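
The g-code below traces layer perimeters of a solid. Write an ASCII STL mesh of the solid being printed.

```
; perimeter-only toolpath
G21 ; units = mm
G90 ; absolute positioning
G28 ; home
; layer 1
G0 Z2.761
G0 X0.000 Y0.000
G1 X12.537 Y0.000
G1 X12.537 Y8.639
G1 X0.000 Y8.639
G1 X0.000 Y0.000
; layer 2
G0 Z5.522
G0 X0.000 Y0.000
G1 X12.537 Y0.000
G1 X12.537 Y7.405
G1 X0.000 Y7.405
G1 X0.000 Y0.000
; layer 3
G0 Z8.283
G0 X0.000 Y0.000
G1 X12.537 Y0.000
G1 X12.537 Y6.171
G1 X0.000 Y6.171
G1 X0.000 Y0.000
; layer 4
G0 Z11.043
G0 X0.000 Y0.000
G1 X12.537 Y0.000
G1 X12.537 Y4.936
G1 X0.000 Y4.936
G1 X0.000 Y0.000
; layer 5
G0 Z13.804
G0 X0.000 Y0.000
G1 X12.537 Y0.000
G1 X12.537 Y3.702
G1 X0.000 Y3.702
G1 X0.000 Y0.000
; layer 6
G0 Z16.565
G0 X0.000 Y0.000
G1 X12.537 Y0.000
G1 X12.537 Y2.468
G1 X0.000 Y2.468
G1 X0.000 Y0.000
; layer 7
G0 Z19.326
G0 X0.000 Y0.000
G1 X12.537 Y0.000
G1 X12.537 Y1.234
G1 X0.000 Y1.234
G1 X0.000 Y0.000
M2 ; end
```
solid part
  facet normal 0.0000 0.0000 -1.0000
    outer loop
      vertex 12.537 9.873 0.000
      vertex 12.537 0.000 0.000
      vertex 0.000 0.000 0.000
    endloop
  endfacet
  facet normal 0.0000 0.0000 -1.0000
    outer loop
      vertex 0.000 9.873 0.000
      vertex 12.537 9.873 0.000
      vertex 0.000 0.000 0.000
    endloop
  endfacet
  facet normal 0.0000 -1.0000 0.0000
    outer loop
      vertex 0.000 0.000 0.000
      vertex 12.537 0.000 0.000
      vertex 12.537 0.000 22.087
    endloop
  endfacet
  facet normal 0.0000 -1.0000 0.0000
    outer loop
      vertex 0.000 0.000 0.000
      vertex 12.537 0.000 22.087
      vertex 0.000 0.000 22.087
    endloop
  endfacet
  facet normal 0.0000 0.9129 0.4081
    outer loop
      vertex 0.000 0.000 22.087
      vertex 12.537 0.000 22.087
      vertex 12.537 9.873 0.000
    endloop
  endfacet
  facet normal 0.0000 0.9129 0.4081
    outer loop
      vertex 0.000 0.000 22.087
      vertex 12.537 9.873 0.000
      vertex 0.000 9.873 0.000
    endloop
  endfacet
  facet normal -1.0000 0.0000 0.0000
    outer loop
      vertex 0.000 0.000 22.087
      vertex 0.000 9.873 0.000
      vertex 0.000 0.000 0.000
    endloop
  endfacet
  facet normal 1.0000 0.0000 0.0000
    outer loop
      vertex 12.537 0.000 0.000
      vertex 12.537 9.873 0.000
      vertex 12.537 0.000 22.087
    endloop
  endfacet
endsolid part

The G0 Z moves step by Δz≈2.761 mm. The G1 loops shrink linearly with z, so the solid tapers from its base footprint up to z≈22.1. Closing with a flat bottom cap and the tapered top and triangulating gives 8 facets — a wedge (ramp): 12.5 × 9.87 mm base, rising to 22.1 mm along the y=0 edge and sloping linearly to z=0 at y=9.87.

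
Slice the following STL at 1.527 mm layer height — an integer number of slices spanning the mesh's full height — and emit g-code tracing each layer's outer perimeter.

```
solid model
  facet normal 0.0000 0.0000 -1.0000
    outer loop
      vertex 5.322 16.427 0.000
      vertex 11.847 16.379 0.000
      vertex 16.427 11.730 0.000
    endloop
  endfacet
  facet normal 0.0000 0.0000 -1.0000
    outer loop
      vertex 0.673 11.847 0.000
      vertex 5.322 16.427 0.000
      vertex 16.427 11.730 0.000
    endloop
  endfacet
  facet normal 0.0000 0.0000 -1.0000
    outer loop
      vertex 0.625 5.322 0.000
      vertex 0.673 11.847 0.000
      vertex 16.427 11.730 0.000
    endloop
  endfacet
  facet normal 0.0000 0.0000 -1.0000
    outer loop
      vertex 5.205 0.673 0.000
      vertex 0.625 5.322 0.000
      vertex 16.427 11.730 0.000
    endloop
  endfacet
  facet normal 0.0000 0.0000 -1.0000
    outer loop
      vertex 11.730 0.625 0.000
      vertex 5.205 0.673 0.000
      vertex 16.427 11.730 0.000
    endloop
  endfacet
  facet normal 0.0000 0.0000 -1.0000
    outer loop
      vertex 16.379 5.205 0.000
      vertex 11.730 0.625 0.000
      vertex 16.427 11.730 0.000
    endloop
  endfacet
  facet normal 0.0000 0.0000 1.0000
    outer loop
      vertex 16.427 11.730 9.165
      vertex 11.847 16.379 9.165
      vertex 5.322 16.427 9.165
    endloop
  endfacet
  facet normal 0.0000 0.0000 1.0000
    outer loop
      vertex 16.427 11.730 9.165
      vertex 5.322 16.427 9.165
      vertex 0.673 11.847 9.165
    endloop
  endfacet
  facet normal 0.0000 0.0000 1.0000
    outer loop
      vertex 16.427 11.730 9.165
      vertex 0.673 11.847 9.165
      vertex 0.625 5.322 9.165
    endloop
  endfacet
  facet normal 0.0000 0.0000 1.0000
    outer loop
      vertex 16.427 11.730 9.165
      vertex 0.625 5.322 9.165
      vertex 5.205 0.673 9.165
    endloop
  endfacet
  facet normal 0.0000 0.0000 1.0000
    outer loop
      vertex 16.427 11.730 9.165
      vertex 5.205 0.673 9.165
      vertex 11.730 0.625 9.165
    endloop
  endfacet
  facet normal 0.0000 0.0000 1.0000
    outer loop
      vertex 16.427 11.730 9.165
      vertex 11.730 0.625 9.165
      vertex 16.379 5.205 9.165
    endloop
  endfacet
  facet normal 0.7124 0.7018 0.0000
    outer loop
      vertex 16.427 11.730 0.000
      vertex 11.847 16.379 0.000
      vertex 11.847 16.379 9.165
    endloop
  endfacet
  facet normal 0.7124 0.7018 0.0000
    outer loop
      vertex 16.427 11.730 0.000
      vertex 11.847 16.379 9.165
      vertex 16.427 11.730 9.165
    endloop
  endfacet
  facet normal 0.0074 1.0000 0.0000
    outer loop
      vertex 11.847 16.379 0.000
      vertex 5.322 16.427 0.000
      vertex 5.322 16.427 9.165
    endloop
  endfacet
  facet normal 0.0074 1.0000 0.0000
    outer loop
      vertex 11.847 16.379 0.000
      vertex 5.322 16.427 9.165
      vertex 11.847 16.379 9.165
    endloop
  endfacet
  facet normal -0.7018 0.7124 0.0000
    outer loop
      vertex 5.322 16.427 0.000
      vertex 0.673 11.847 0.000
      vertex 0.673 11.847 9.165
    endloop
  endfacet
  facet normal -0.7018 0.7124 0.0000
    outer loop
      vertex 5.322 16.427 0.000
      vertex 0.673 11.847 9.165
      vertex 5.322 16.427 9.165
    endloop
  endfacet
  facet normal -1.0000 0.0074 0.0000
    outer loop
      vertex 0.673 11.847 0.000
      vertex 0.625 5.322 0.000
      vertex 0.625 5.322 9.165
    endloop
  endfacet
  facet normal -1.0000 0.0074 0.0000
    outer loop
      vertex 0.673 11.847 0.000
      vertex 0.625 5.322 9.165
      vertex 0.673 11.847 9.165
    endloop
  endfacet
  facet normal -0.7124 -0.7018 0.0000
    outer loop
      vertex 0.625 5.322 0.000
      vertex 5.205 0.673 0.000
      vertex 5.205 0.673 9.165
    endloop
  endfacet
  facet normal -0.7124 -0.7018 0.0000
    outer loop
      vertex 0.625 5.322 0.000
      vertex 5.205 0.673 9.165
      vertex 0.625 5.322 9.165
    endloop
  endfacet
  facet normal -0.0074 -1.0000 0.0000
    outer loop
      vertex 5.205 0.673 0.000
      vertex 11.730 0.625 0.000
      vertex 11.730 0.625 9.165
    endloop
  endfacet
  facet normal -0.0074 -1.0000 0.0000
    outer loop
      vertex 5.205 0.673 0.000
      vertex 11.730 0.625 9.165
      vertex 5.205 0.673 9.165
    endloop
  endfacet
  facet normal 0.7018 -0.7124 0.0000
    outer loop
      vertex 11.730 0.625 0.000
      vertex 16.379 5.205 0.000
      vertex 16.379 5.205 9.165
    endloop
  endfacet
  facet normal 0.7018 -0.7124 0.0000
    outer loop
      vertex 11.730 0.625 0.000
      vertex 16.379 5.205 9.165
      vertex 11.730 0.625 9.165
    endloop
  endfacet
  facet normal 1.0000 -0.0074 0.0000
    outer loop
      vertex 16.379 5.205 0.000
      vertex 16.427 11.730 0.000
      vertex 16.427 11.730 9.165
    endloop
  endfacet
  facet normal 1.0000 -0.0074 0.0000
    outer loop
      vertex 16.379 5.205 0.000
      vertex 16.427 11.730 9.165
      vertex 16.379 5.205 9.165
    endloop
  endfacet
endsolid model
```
; perimeter-only toolpath
G21 ; units = mm
G90 ; absolute positioning
G28 ; home
; layer 1
G0 Z1.527
G0 X16.427 Y11.730
G1 X11.847 Y16.379
G1 X5.322 Y16.427
G1 X0.673 Y11.847
G1 X0.625 Y5.322
G1 X5.205 Y0.673
G1 X11.730 Y0.625
G1 X16.379 Y5.205
G1 X16.427 Y11.730
; layer 2
G0 Z3.055
G0 X16.427 Y11.730
G1 X11.847 Y16.379
G1 X5.322 Y16.427
G1 X0.673 Y11.847
G1 X0.625 Y5.322
G1 X5.205 Y0.673
G1 X11.730 Y0.625
G1 X16.379 Y5.205
G1 X16.427 Y11.730
; layer 3
G0 Z4.582
G0 X16.427 Y11.730
G1 X11.847 Y16.379
G1 X5.322 Y16.427
G1 X0.673 Y11.847
G1 X0.625 Y5.322
G1 X5.205 Y0.673
G1 X11.730 Y0.625
G1 X16.379 Y5.205
G1 X16.427 Y11.730
; layer 4
G0 Z6.110
G0 X16.427 Y11.730
G1 X11.847 Y16.379
G1 X5.322 Y16.427
G1 X0.673 Y11.847
G1 X0.625 Y5.322
G1 X5.205 Y0.673
G1 X11.730 Y0.625
G1 X16.379 Y5.205
G1 X16.427 Y11.730
; layer 5
G0 Z7.637
G0 X16.427 Y11.730
G1 X11.847 Y16.379
G1 X5.322 Y16.427
G1 X0.673 Y11.847
G1 X0.625 Y5.322
G1 X5.205 Y0.673
G1 X11.730 Y0.625
G1 X16.379 Y5.205
G1 X16.427 Y11.730
; layer 6
G0 Z9.165
G0 X16.427 Y11.730
G1 X11.847 Y16.379
G1 X5.322 Y16.427
G1 X0.673 Y11.847
G1 X0.625 Y5.322
G1 X5.205 Y0.673
G1 X11.730 Y0.625
G1 X16.379 Y5.205
G1 X16.427 Y11.730
M2 ; end

The solid is a regular 8-sided prism (a cylinder approximated with 8 flat sides), circumscribed radius ≈ 8.53 mm, height ≈ 9.16 mm. Slicing at Δz = 1.527 mm — 6 equal slices spanning the solid's height, so layer i sits at z = i·h/6 — gives 6 non-empty perimeters. Each is a 8-segment closed polygon; G0 lifts to the layer z and rapids to the start vertex, then G1 traces the edges.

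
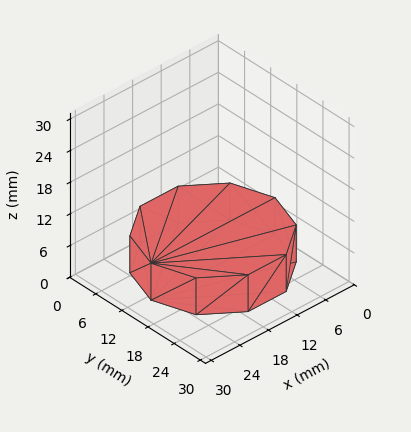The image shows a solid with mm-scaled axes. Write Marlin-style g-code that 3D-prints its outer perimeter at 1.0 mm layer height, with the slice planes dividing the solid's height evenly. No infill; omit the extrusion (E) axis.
Reading the render: the shape is a regular 10-sided prism (a cylinder approximated with 10 flat sides), circumscribed radius ≈ 13 mm, height ≈ 7 mm (dimensions read to the nearest mm from the axis ticks). For the g-code, the solid's height is divided into equal slices at the stated Δz and each level perimeter traced with G1 moves after a G0 lift.

; perimeter-only toolpath
G21 ; units = mm
G90 ; absolute positioning
G28 ; home
; layer 1
G0 Z1.0
G0 X26.0 Y13.0
G1 X23.5 Y20.6
G1 X17.0 Y25.4
G1 X9.0 Y25.4
G1 X2.5 Y20.6
G1 X0.0 Y13.0
G1 X2.5 Y5.4
G1 X9.0 Y0.6
G1 X17.0 Y0.6
G1 X23.5 Y5.4
G1 X26.0 Y13.0
; layer 2
G0 Z2.0
G0 X26.0 Y13.0
G1 X23.5 Y20.6
G1 X17.0 Y25.4
G1 X9.0 Y25.4
G1 X2.5 Y20.6
G1 X0.0 Y13.0
G1 X2.5 Y5.4
G1 X9.0 Y0.6
G1 X17.0 Y0.6
G1 X23.5 Y5.4
G1 X26.0 Y13.0
; layer 3
G0 Z3.0
G0 X26.0 Y13.0
G1 X23.5 Y20.6
G1 X17.0 Y25.4
G1 X9.0 Y25.4
G1 X2.5 Y20.6
G1 X0.0 Y13.0
G1 X2.5 Y5.4
G1 X9.0 Y0.6
G1 X17.0 Y0.6
G1 X23.5 Y5.4
G1 X26.0 Y13.0
; layer 4
G0 Z4.0
G0 X26.0 Y13.0
G1 X23.5 Y20.6
G1 X17.0 Y25.4
G1 X9.0 Y25.4
G1 X2.5 Y20.6
G1 X0.0 Y13.0
G1 X2.5 Y5.4
G1 X9.0 Y0.6
G1 X17.0 Y0.6
G1 X23.5 Y5.4
G1 X26.0 Y13.0
; layer 5
G0 Z5.0
G0 X26.0 Y13.0
G1 X23.5 Y20.6
G1 X17.0 Y25.4
G1 X9.0 Y25.4
G1 X2.5 Y20.6
G1 X0.0 Y13.0
G1 X2.5 Y5.4
G1 X9.0 Y0.6
G1 X17.0 Y0.6
G1 X23.5 Y5.4
G1 X26.0 Y13.0
; layer 6
G0 Z6.0
G0 X26.0 Y13.0
G1 X23.5 Y20.6
G1 X17.0 Y25.4
G1 X9.0 Y25.4
G1 X2.5 Y20.6
G1 X0.0 Y13.0
G1 X2.5 Y5.4
G1 X9.0 Y0.6
G1 X17.0 Y0.6
G1 X23.5 Y5.4
G1 X26.0 Y13.0
; layer 7
G0 Z7.0
G0 X26.0 Y13.0
G1 X23.5 Y20.6
G1 X17.0 Y25.4
G1 X9.0 Y25.4
G1 X2.5 Y20.6
G1 X0.0 Y13.0
G1 X2.5 Y5.4
G1 X9.0 Y0.6
G1 X17.0 Y0.6
G1 X23.5 Y5.4
G1 X26.0 Y13.0
M2 ; end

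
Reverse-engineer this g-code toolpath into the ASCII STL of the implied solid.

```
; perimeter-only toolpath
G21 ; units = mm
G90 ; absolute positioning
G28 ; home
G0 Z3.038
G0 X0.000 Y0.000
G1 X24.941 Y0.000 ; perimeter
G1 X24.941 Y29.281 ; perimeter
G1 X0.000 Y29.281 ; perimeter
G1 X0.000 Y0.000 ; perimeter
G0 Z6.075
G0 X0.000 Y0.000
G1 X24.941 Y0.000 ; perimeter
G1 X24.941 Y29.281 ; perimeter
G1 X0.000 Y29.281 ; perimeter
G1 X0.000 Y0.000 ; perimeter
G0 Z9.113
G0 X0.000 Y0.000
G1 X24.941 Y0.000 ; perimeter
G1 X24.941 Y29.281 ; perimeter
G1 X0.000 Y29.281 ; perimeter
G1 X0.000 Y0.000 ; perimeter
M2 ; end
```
solid part
  facet normal 0.0000 0.0000 -1.0000
    outer loop
      vertex 24.941 29.281 0.000
      vertex 24.941 0.000 0.000
      vertex 0.000 0.000 0.000
    endloop
  endfacet
  facet normal 0.0000 0.0000 -1.0000
    outer loop
      vertex 0.000 29.281 0.000
      vertex 24.941 29.281 0.000
      vertex 0.000 0.000 0.000
    endloop
  endfacet
  facet normal 0.0000 0.0000 1.0000
    outer loop
      vertex 0.000 0.000 9.113
      vertex 24.941 0.000 9.113
      vertex 24.941 29.281 9.113
    endloop
  endfacet
  facet normal 0.0000 0.0000 1.0000
    outer loop
      vertex 0.000 0.000 9.113
      vertex 24.941 29.281 9.113
      vertex 0.000 29.281 9.113
    endloop
  endfacet
  facet normal 0.0000 -1.0000 0.0000
    outer loop
      vertex 0.000 0.000 0.000
      vertex 24.941 0.000 0.000
      vertex 24.941 0.000 9.113
    endloop
  endfacet
  facet normal 0.0000 -1.0000 0.0000
    outer loop
      vertex 0.000 0.000 0.000
      vertex 24.941 0.000 9.113
      vertex 0.000 0.000 9.113
    endloop
  endfacet
  facet normal 0.0000 1.0000 0.0000
    outer loop
      vertex 24.941 29.281 9.113
      vertex 24.941 29.281 0.000
      vertex 0.000 29.281 0.000
    endloop
  endfacet
  facet normal 0.0000 1.0000 0.0000
    outer loop
      vertex 0.000 29.281 9.113
      vertex 24.941 29.281 9.113
      vertex 0.000 29.281 0.000
    endloop
  endfacet
  facet normal -1.0000 0.0000 0.0000
    outer loop
      vertex 0.000 29.281 9.113
      vertex 0.000 29.281 0.000
      vertex 0.000 0.000 0.000
    endloop
  endfacet
  facet normal -1.0000 0.0000 0.0000
    outer loop
      vertex 0.000 0.000 9.113
      vertex 0.000 29.281 9.113
      vertex 0.000 0.000 0.000
    endloop
  endfacet
  facet normal 1.0000 0.0000 0.0000
    outer loop
      vertex 24.941 0.000 0.000
      vertex 24.941 29.281 0.000
      vertex 24.941 29.281 9.113
    endloop
  endfacet
  facet normal 1.0000 0.0000 0.0000
    outer loop
      vertex 24.941 0.000 0.000
      vertex 24.941 29.281 9.113
      vertex 24.941 0.000 9.113
    endloop
  endfacet
endsolid part

The G0 Z moves step by Δz≈3.038 mm. Every layer's G1 loop is the same polygon, so the solid is a straight extrusion of it from z=0 to z≈9.11. Closing with flat bottom and top caps and triangulating gives 12 facets — a rectangular box, roughly 24.9 × 29.3 mm footprint and 9.11 mm tall.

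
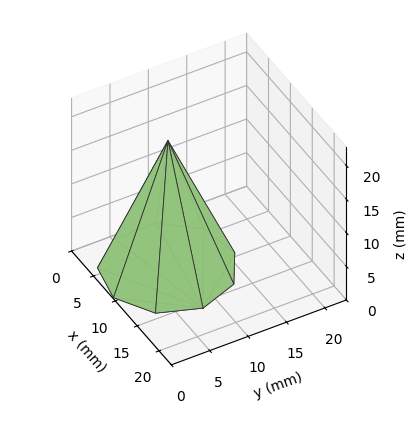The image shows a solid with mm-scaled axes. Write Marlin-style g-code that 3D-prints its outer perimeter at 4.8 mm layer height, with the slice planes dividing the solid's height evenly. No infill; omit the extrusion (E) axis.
Reading the render: the shape is a regular 9-sided pyramid, base circumscribed radius ≈ 8 mm, apex at z ≈ 19 mm (dimensions read to the nearest mm from the axis ticks). For the g-code, the solid's height is divided into equal slices at the stated Δz and each level perimeter traced with G1 moves after a G0 lift.

; perimeter-only toolpath
G21 ; units = mm
G90 ; absolute positioning
G28 ; home
; layer 1
G0 Z4.8
G0 X14.0 Y8.0
G1 X12.6 Y11.8
G1 X9.1 Y13.9
G1 X5.0 Y13.2
G1 X2.4 Y10.0
G1 X2.4 Y6.0
G1 X5.0 Y2.8
G1 X9.1 Y2.1
G1 X12.6 Y4.2
G1 X14.0 Y8.0
; layer 2
G0 Z9.5
G0 X12.0 Y8.0
G1 X11.1 Y10.6
G1 X8.7 Y11.9
G1 X6.0 Y11.4
G1 X4.2 Y9.3
G1 X4.2 Y6.7
G1 X6.0 Y4.5
G1 X8.7 Y4.0
G1 X11.1 Y5.5
G1 X12.0 Y8.0
; layer 3
G0 Z14.2
G0 X10.0 Y8.0
G1 X9.5 Y9.3
G1 X8.3 Y10.0
G1 X7.0 Y9.7
G1 X6.1 Y8.7
G1 X6.1 Y7.3
G1 X7.0 Y6.3
G1 X8.3 Y6.0
G1 X9.5 Y6.7
G1 X10.0 Y8.0
M2 ; end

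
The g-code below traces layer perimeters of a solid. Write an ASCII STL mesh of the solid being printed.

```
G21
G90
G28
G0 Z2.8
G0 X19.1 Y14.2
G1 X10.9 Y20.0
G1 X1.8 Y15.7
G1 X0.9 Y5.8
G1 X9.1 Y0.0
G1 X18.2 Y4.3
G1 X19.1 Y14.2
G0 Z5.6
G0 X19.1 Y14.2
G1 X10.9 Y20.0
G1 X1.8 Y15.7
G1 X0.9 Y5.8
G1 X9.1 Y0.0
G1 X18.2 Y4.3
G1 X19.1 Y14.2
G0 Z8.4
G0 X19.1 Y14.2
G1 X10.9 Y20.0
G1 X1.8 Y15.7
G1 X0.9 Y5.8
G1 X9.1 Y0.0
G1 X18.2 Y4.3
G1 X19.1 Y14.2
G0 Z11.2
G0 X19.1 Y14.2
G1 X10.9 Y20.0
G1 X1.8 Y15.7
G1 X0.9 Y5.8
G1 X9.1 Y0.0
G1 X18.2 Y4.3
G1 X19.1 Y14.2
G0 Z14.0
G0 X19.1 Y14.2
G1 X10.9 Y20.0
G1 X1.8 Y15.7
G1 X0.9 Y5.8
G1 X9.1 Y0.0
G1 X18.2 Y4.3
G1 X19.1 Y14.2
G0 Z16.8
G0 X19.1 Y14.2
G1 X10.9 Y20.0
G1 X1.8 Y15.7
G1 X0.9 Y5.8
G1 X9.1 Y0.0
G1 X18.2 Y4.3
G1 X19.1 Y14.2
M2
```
solid part
  facet normal 0.0000 0.0000 -1.0000
    outer loop
      vertex 1.8 15.7 0.0
      vertex 10.9 20.0 0.0
      vertex 19.1 14.2 0.0
    endloop
  endfacet
  facet normal 0.0000 0.0000 -1.0000
    outer loop
      vertex 0.9 5.8 0.0
      vertex 1.8 15.7 0.0
      vertex 19.1 14.2 0.0
    endloop
  endfacet
  facet normal 0.0000 0.0000 -1.0000
    outer loop
      vertex 9.1 0.0 0.0
      vertex 0.9 5.8 0.0
      vertex 19.1 14.2 0.0
    endloop
  endfacet
  facet normal 0.0000 0.0000 -1.0000
    outer loop
      vertex 18.2 4.3 0.0
      vertex 9.1 0.0 0.0
      vertex 19.1 14.2 0.0
    endloop
  endfacet
  facet normal 0.0000 0.0000 1.0000
    outer loop
      vertex 19.1 14.2 16.8
      vertex 10.9 20.0 16.8
      vertex 1.8 15.7 16.8
    endloop
  endfacet
  facet normal 0.0000 0.0000 1.0000
    outer loop
      vertex 19.1 14.2 16.8
      vertex 1.8 15.7 16.8
      vertex 0.9 5.8 16.8
    endloop
  endfacet
  facet normal 0.0000 0.0000 1.0000
    outer loop
      vertex 19.1 14.2 16.8
      vertex 0.9 5.8 16.8
      vertex 9.1 0.0 16.8
    endloop
  endfacet
  facet normal 0.0000 0.0000 1.0000
    outer loop
      vertex 19.1 14.2 16.8
      vertex 9.1 0.0 16.8
      vertex 18.2 4.3 16.8
    endloop
  endfacet
  facet normal 0.5775 0.8164 0.0000
    outer loop
      vertex 19.1 14.2 0.0
      vertex 10.9 20.0 0.0
      vertex 10.9 20.0 16.8
    endloop
  endfacet
  facet normal 0.5775 0.8164 0.0000
    outer loop
      vertex 19.1 14.2 0.0
      vertex 10.9 20.0 16.8
      vertex 19.1 14.2 16.8
    endloop
  endfacet
  facet normal -0.4272 0.9041 0.0000
    outer loop
      vertex 10.9 20.0 0.0
      vertex 1.8 15.7 0.0
      vertex 1.8 15.7 16.8
    endloop
  endfacet
  facet normal -0.4272 0.9041 0.0000
    outer loop
      vertex 10.9 20.0 0.0
      vertex 1.8 15.7 16.8
      vertex 10.9 20.0 16.8
    endloop
  endfacet
  facet normal -0.9959 0.0905 0.0000
    outer loop
      vertex 1.8 15.7 0.0
      vertex 0.9 5.8 0.0
      vertex 0.9 5.8 16.8
    endloop
  endfacet
  facet normal -0.9959 0.0905 0.0000
    outer loop
      vertex 1.8 15.7 0.0
      vertex 0.9 5.8 16.8
      vertex 1.8 15.7 16.8
    endloop
  endfacet
  facet normal -0.5775 -0.8164 0.0000
    outer loop
      vertex 0.9 5.8 0.0
      vertex 9.1 0.0 0.0
      vertex 9.1 0.0 16.8
    endloop
  endfacet
  facet normal -0.5775 -0.8164 0.0000
    outer loop
      vertex 0.9 5.8 0.0
      vertex 9.1 0.0 16.8
      vertex 0.9 5.8 16.8
    endloop
  endfacet
  facet normal 0.4272 -0.9041 0.0000
    outer loop
      vertex 9.1 0.0 0.0
      vertex 18.2 4.3 0.0
      vertex 18.2 4.3 16.8
    endloop
  endfacet
  facet normal 0.4272 -0.9041 0.0000
    outer loop
      vertex 9.1 0.0 0.0
      vertex 18.2 4.3 16.8
      vertex 9.1 0.0 16.8
    endloop
  endfacet
  facet normal 0.9959 -0.0905 0.0000
    outer loop
      vertex 18.2 4.3 0.0
      vertex 19.1 14.2 0.0
      vertex 19.1 14.2 16.8
    endloop
  endfacet
  facet normal 0.9959 -0.0905 0.0000
    outer loop
      vertex 18.2 4.3 0.0
      vertex 19.1 14.2 16.8
      vertex 18.2 4.3 16.8
    endloop
  endfacet
endsolid part

The G0 Z moves step by Δz≈2.8 mm. Every layer's G1 loop is the same polygon, so the solid is a straight extrusion of it from z=0 to z≈16.8. Closing with flat bottom and top caps and triangulating gives 20 facets — a regular 6-sided prism (a cylinder approximated with 6 flat sides), circumscribed radius ≈ 10 mm, height ≈ 16.8 mm.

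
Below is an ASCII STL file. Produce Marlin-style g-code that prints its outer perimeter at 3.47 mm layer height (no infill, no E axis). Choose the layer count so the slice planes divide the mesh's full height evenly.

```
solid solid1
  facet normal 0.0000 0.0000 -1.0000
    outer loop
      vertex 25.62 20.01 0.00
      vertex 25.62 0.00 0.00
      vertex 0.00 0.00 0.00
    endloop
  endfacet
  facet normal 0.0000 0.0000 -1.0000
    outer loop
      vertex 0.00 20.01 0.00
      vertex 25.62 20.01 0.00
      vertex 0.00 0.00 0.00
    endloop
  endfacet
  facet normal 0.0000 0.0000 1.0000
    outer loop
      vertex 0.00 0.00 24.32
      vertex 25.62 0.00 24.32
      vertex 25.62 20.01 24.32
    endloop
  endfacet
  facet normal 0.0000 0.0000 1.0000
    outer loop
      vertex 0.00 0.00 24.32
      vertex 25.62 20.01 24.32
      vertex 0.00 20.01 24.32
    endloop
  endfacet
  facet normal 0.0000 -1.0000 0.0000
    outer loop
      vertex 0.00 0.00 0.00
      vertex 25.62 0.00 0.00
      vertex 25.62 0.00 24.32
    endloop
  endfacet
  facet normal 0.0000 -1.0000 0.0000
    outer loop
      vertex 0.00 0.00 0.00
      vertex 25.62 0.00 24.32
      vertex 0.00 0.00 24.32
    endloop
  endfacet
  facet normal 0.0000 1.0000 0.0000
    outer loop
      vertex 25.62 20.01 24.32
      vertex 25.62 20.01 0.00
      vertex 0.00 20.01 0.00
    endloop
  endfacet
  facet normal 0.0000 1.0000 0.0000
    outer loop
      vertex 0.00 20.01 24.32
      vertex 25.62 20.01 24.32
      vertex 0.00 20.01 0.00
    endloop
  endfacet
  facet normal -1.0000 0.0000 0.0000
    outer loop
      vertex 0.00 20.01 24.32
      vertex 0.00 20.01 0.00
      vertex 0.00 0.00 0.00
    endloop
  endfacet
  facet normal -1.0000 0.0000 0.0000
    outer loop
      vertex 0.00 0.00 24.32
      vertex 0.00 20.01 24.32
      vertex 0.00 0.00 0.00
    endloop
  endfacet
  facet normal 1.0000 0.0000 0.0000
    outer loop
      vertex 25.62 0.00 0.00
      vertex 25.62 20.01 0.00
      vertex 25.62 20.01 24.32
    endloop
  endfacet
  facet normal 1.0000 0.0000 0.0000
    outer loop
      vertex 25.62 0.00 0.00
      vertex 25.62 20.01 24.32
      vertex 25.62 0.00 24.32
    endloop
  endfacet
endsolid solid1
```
; perimeter-only toolpath
G21 ; units = mm
G90 ; absolute positioning
G28 ; home
; layer 1
G0 Z3.47
G0 X0.00 Y0.00
G1 X25.62 Y0.00
G1 X25.62 Y20.01
G1 X0.00 Y20.01
G1 X0.00 Y0.00
; layer 2
G0 Z6.95
G0 X0.00 Y0.00
G1 X25.62 Y0.00
G1 X25.62 Y20.01
G1 X0.00 Y20.01
G1 X0.00 Y0.00
; layer 3
G0 Z10.42
G0 X0.00 Y0.00
G1 X25.62 Y0.00
G1 X25.62 Y20.01
G1 X0.00 Y20.01
G1 X0.00 Y0.00
; layer 4
G0 Z13.90
G0 X0.00 Y0.00
G1 X25.62 Y0.00
G1 X25.62 Y20.01
G1 X0.00 Y20.01
G1 X0.00 Y0.00
; layer 5
G0 Z17.37
G0 X0.00 Y0.00
G1 X25.62 Y0.00
G1 X25.62 Y20.01
G1 X0.00 Y20.01
G1 X0.00 Y0.00
; layer 6
G0 Z20.85
G0 X0.00 Y0.00
G1 X25.62 Y0.00
G1 X25.62 Y20.01
G1 X0.00 Y20.01
G1 X0.00 Y0.00
; layer 7
G0 Z24.32
G0 X0.00 Y0.00
G1 X25.62 Y0.00
G1 X25.62 Y20.01
G1 X0.00 Y20.01
G1 X0.00 Y0.00
M2 ; end

The solid is a rectangular box, roughly 25.6 × 20 mm footprint and 24.3 mm tall. Slicing at Δz = 3.47 mm — 7 equal slices spanning the solid's height, so layer i sits at z = i·h/7 — gives 7 non-empty perimeters. Each is a 4-segment closed polygon; G0 lifts to the layer z and rapids to the start vertex, then G1 traces the edges.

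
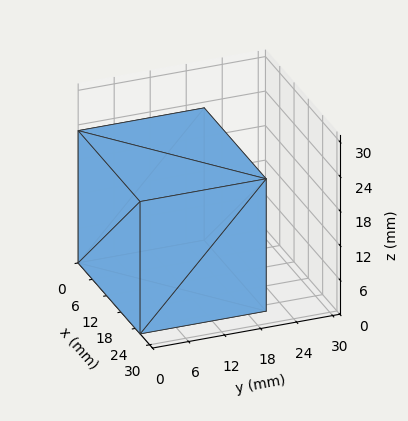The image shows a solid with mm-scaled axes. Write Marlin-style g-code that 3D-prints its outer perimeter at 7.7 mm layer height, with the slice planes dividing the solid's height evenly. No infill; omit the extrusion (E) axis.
Reading the render: the shape is a rectangular box, roughly 26 × 21 mm footprint and 23 mm tall (dimensions read to the nearest mm from the axis ticks). For the g-code, the solid's height is divided into equal slices at the stated Δz and each level perimeter traced with G1 moves after a G0 lift.

; perimeter-only toolpath
G21 ; units = mm
G90 ; absolute positioning
G28 ; home
; layer 1
G0 Z7.7
G0 X0.0 Y0.0
G1 X26.0 Y0.0
G1 X26.0 Y21.0
G1 X0.0 Y21.0
G1 X0.0 Y0.0
; layer 2
G0 Z15.3
G0 X0.0 Y0.0
G1 X26.0 Y0.0
G1 X26.0 Y21.0
G1 X0.0 Y21.0
G1 X0.0 Y0.0
; layer 3
G0 Z23.0
G0 X0.0 Y0.0
G1 X26.0 Y0.0
G1 X26.0 Y21.0
G1 X0.0 Y21.0
G1 X0.0 Y0.0
M2 ; end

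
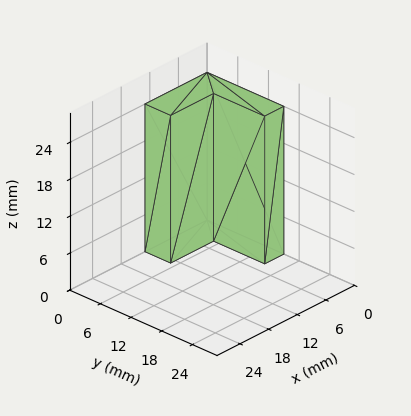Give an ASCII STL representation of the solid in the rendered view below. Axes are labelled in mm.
Reading the render: the shape is an L-shaped prism: outer 13 × 15 mm, arm thicknesses ≈ 5 mm (horizontal) and 4 mm (vertical), extruded 24 mm in z (dimensions read to the nearest mm from the axis ticks). For the STL, each face is triangulated and given an outward normal.

solid part
  facet normal 0.0000 0.0000 -1.0000
    outer loop
      vertex 13.0 5.0 0.0
      vertex 13.0 0.0 0.0
      vertex 0.0 0.0 0.0
    endloop
  endfacet
  facet normal 0.0000 0.0000 -1.0000
    outer loop
      vertex 4.0 5.0 0.0
      vertex 13.0 5.0 0.0
      vertex 0.0 0.0 0.0
    endloop
  endfacet
  facet normal 0.0000 0.0000 -1.0000
    outer loop
      vertex 4.0 15.0 0.0
      vertex 4.0 5.0 0.0
      vertex 0.0 0.0 0.0
    endloop
  endfacet
  facet normal 0.0000 0.0000 -1.0000
    outer loop
      vertex 0.0 15.0 0.0
      vertex 4.0 15.0 0.0
      vertex 0.0 0.0 0.0
    endloop
  endfacet
  facet normal 0.0000 0.0000 1.0000
    outer loop
      vertex 0.0 0.0 24.0
      vertex 13.0 0.0 24.0
      vertex 13.0 5.0 24.0
    endloop
  endfacet
  facet normal 0.0000 0.0000 1.0000
    outer loop
      vertex 0.0 0.0 24.0
      vertex 13.0 5.0 24.0
      vertex 4.0 5.0 24.0
    endloop
  endfacet
  facet normal 0.0000 0.0000 1.0000
    outer loop
      vertex 0.0 0.0 24.0
      vertex 4.0 5.0 24.0
      vertex 4.0 15.0 24.0
    endloop
  endfacet
  facet normal 0.0000 0.0000 1.0000
    outer loop
      vertex 0.0 0.0 24.0
      vertex 4.0 15.0 24.0
      vertex 0.0 15.0 24.0
    endloop
  endfacet
  facet normal 0.0000 -1.0000 0.0000
    outer loop
      vertex 0.0 0.0 0.0
      vertex 13.0 0.0 0.0
      vertex 13.0 0.0 24.0
    endloop
  endfacet
  facet normal 0.0000 -1.0000 0.0000
    outer loop
      vertex 0.0 0.0 0.0
      vertex 13.0 0.0 24.0
      vertex 0.0 0.0 24.0
    endloop
  endfacet
  facet normal 1.0000 0.0000 0.0000
    outer loop
      vertex 13.0 0.0 0.0
      vertex 13.0 5.0 0.0
      vertex 13.0 5.0 24.0
    endloop
  endfacet
  facet normal 1.0000 0.0000 0.0000
    outer loop
      vertex 13.0 0.0 0.0
      vertex 13.0 5.0 24.0
      vertex 13.0 0.0 24.0
    endloop
  endfacet
  facet normal 0.0000 1.0000 0.0000
    outer loop
      vertex 13.0 5.0 0.0
      vertex 4.0 5.0 0.0
      vertex 4.0 5.0 24.0
    endloop
  endfacet
  facet normal 0.0000 1.0000 0.0000
    outer loop
      vertex 13.0 5.0 0.0
      vertex 4.0 5.0 24.0
      vertex 13.0 5.0 24.0
    endloop
  endfacet
  facet normal 1.0000 0.0000 0.0000
    outer loop
      vertex 4.0 5.0 0.0
      vertex 4.0 15.0 0.0
      vertex 4.0 15.0 24.0
    endloop
  endfacet
  facet normal 1.0000 0.0000 0.0000
    outer loop
      vertex 4.0 5.0 0.0
      vertex 4.0 15.0 24.0
      vertex 4.0 5.0 24.0
    endloop
  endfacet
  facet normal 0.0000 1.0000 0.0000
    outer loop
      vertex 4.0 15.0 0.0
      vertex 0.0 15.0 0.0
      vertex 0.0 15.0 24.0
    endloop
  endfacet
  facet normal 0.0000 1.0000 0.0000
    outer loop
      vertex 4.0 15.0 0.0
      vertex 0.0 15.0 24.0
      vertex 4.0 15.0 24.0
    endloop
  endfacet
  facet normal -1.0000 0.0000 0.0000
    outer loop
      vertex 0.0 15.0 0.0
      vertex 0.0 0.0 0.0
      vertex 0.0 0.0 24.0
    endloop
  endfacet
  facet normal -1.0000 0.0000 0.0000
    outer loop
      vertex 0.0 15.0 0.0
      vertex 0.0 0.0 24.0
      vertex 0.0 15.0 24.0
    endloop
  endfacet
endsolid part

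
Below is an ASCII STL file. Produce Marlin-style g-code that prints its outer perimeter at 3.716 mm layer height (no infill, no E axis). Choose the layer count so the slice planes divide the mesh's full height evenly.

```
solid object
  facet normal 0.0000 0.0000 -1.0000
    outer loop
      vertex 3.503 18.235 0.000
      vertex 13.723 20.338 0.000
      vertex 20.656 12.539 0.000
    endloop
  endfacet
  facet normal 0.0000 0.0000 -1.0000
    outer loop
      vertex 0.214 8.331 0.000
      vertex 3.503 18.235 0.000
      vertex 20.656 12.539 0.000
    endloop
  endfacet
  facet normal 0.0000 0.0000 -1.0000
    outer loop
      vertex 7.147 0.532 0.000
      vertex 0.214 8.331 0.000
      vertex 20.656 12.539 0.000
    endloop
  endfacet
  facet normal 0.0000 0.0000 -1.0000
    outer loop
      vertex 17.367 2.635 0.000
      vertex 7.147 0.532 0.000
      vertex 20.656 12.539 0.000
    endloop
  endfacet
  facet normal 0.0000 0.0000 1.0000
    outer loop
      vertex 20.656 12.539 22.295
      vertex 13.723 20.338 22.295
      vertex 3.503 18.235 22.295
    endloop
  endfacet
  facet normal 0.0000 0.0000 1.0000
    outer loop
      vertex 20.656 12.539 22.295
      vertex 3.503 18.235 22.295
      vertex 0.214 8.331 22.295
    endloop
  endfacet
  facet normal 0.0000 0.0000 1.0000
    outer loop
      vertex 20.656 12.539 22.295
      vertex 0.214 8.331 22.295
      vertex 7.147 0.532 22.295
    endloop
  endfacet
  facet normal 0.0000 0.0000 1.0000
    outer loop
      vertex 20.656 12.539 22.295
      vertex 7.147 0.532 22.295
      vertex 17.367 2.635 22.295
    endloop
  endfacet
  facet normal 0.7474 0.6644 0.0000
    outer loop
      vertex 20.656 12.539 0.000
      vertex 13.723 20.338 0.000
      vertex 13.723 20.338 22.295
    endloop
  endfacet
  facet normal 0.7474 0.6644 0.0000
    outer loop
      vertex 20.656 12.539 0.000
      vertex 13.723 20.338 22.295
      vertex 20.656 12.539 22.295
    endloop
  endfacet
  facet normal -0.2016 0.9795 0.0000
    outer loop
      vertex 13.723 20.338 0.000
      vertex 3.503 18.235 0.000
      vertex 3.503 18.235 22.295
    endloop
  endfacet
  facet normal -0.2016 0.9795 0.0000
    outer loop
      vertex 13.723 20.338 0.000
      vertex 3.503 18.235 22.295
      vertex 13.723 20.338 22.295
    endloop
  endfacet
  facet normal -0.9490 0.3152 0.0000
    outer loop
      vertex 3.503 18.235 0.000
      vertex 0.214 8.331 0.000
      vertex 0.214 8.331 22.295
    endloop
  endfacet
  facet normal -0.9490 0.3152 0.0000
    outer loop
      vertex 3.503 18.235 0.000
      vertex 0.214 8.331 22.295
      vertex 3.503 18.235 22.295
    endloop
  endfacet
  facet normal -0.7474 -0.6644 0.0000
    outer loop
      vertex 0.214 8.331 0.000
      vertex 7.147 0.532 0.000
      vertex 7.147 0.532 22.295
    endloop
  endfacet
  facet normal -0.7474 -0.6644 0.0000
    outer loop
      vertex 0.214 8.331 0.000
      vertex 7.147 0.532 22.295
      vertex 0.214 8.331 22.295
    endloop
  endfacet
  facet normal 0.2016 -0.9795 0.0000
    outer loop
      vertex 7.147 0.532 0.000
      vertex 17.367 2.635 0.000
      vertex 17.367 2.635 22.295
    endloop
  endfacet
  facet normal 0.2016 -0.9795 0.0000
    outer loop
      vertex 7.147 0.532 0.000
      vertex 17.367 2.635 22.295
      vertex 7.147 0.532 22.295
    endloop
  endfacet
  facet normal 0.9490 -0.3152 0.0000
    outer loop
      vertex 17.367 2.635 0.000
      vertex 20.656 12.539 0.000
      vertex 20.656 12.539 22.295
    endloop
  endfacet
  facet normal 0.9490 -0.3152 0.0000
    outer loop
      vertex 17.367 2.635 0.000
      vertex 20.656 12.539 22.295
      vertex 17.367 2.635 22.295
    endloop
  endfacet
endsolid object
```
; perimeter-only toolpath
G21 ; units = mm
G90 ; absolute positioning
G28 ; home
; layer 1
G0 Z3.716
G0 X20.656 Y12.539
G1 X13.723 Y20.338
G1 X3.503 Y18.235
G1 X0.214 Y8.331
G1 X7.147 Y0.532
G1 X17.367 Y2.635
G1 X20.656 Y12.539
; layer 2
G0 Z7.432
G0 X20.656 Y12.539
G1 X13.723 Y20.338
G1 X3.503 Y18.235
G1 X0.214 Y8.331
G1 X7.147 Y0.532
G1 X17.367 Y2.635
G1 X20.656 Y12.539
; layer 3
G0 Z11.148
G0 X20.656 Y12.539
G1 X13.723 Y20.338
G1 X3.503 Y18.235
G1 X0.214 Y8.331
G1 X7.147 Y0.532
G1 X17.367 Y2.635
G1 X20.656 Y12.539
; layer 4
G0 Z14.863
G0 X20.656 Y12.539
G1 X13.723 Y20.338
G1 X3.503 Y18.235
G1 X0.214 Y8.331
G1 X7.147 Y0.532
G1 X17.367 Y2.635
G1 X20.656 Y12.539
; layer 5
G0 Z18.579
G0 X20.656 Y12.539
G1 X13.723 Y20.338
G1 X3.503 Y18.235
G1 X0.214 Y8.331
G1 X7.147 Y0.532
G1 X17.367 Y2.635
G1 X20.656 Y12.539
; layer 6
G0 Z22.295
G0 X20.656 Y12.539
G1 X13.723 Y20.338
G1 X3.503 Y18.235
G1 X0.214 Y8.331
G1 X7.147 Y0.532
G1 X17.367 Y2.635
G1 X20.656 Y12.539
M2 ; end

The solid is a regular 6-sided prism (a cylinder approximated with 6 flat sides), circumscribed radius ≈ 10.4 mm, height ≈ 22.3 mm. Slicing at Δz = 3.716 mm — 6 equal slices spanning the solid's height, so layer i sits at z = i·h/6 — gives 6 non-empty perimeters. Each is a 6-segment closed polygon; G0 lifts to the layer z and rapids to the start vertex, then G1 traces the edges.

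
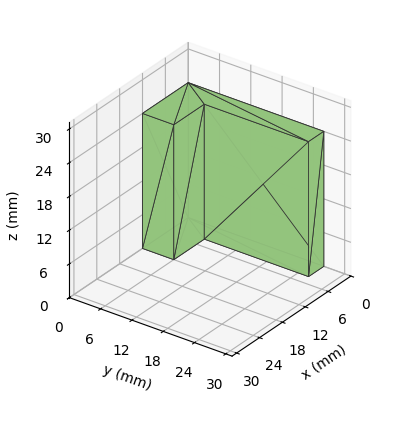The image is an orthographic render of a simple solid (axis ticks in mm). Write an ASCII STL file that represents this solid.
Reading the render: the shape is an L-shaped prism: outer 12 × 26 mm, arm thicknesses ≈ 6 mm (horizontal) and 4 mm (vertical), extruded 24 mm in z (dimensions read to the nearest mm from the axis ticks). For the STL, each face is triangulated and given an outward normal.

solid part
  facet normal 0.0000 0.0000 -1.0000
    outer loop
      vertex 12.00 6.00 0.00
      vertex 12.00 0.00 0.00
      vertex 0.00 0.00 0.00
    endloop
  endfacet
  facet normal 0.0000 0.0000 -1.0000
    outer loop
      vertex 4.00 6.00 0.00
      vertex 12.00 6.00 0.00
      vertex 0.00 0.00 0.00
    endloop
  endfacet
  facet normal 0.0000 0.0000 -1.0000
    outer loop
      vertex 4.00 26.00 0.00
      vertex 4.00 6.00 0.00
      vertex 0.00 0.00 0.00
    endloop
  endfacet
  facet normal 0.0000 0.0000 -1.0000
    outer loop
      vertex 0.00 26.00 0.00
      vertex 4.00 26.00 0.00
      vertex 0.00 0.00 0.00
    endloop
  endfacet
  facet normal 0.0000 0.0000 1.0000
    outer loop
      vertex 0.00 0.00 24.00
      vertex 12.00 0.00 24.00
      vertex 12.00 6.00 24.00
    endloop
  endfacet
  facet normal 0.0000 0.0000 1.0000
    outer loop
      vertex 0.00 0.00 24.00
      vertex 12.00 6.00 24.00
      vertex 4.00 6.00 24.00
    endloop
  endfacet
  facet normal 0.0000 0.0000 1.0000
    outer loop
      vertex 0.00 0.00 24.00
      vertex 4.00 6.00 24.00
      vertex 4.00 26.00 24.00
    endloop
  endfacet
  facet normal 0.0000 0.0000 1.0000
    outer loop
      vertex 0.00 0.00 24.00
      vertex 4.00 26.00 24.00
      vertex 0.00 26.00 24.00
    endloop
  endfacet
  facet normal 0.0000 -1.0000 0.0000
    outer loop
      vertex 0.00 0.00 0.00
      vertex 12.00 0.00 0.00
      vertex 12.00 0.00 24.00
    endloop
  endfacet
  facet normal 0.0000 -1.0000 0.0000
    outer loop
      vertex 0.00 0.00 0.00
      vertex 12.00 0.00 24.00
      vertex 0.00 0.00 24.00
    endloop
  endfacet
  facet normal 1.0000 0.0000 0.0000
    outer loop
      vertex 12.00 0.00 0.00
      vertex 12.00 6.00 0.00
      vertex 12.00 6.00 24.00
    endloop
  endfacet
  facet normal 1.0000 0.0000 0.0000
    outer loop
      vertex 12.00 0.00 0.00
      vertex 12.00 6.00 24.00
      vertex 12.00 0.00 24.00
    endloop
  endfacet
  facet normal 0.0000 1.0000 0.0000
    outer loop
      vertex 12.00 6.00 0.00
      vertex 4.00 6.00 0.00
      vertex 4.00 6.00 24.00
    endloop
  endfacet
  facet normal 0.0000 1.0000 0.0000
    outer loop
      vertex 12.00 6.00 0.00
      vertex 4.00 6.00 24.00
      vertex 12.00 6.00 24.00
    endloop
  endfacet
  facet normal 1.0000 0.0000 0.0000
    outer loop
      vertex 4.00 6.00 0.00
      vertex 4.00 26.00 0.00
      vertex 4.00 26.00 24.00
    endloop
  endfacet
  facet normal 1.0000 0.0000 0.0000
    outer loop
      vertex 4.00 6.00 0.00
      vertex 4.00 26.00 24.00
      vertex 4.00 6.00 24.00
    endloop
  endfacet
  facet normal 0.0000 1.0000 0.0000
    outer loop
      vertex 4.00 26.00 0.00
      vertex 0.00 26.00 0.00
      vertex 0.00 26.00 24.00
    endloop
  endfacet
  facet normal 0.0000 1.0000 0.0000
    outer loop
      vertex 4.00 26.00 0.00
      vertex 0.00 26.00 24.00
      vertex 4.00 26.00 24.00
    endloop
  endfacet
  facet normal -1.0000 0.0000 0.0000
    outer loop
      vertex 0.00 26.00 0.00
      vertex 0.00 0.00 0.00
      vertex 0.00 0.00 24.00
    endloop
  endfacet
  facet normal -1.0000 0.0000 0.0000
    outer loop
      vertex 0.00 26.00 0.00
      vertex 0.00 0.00 24.00
      vertex 0.00 26.00 24.00
    endloop
  endfacet
endsolid part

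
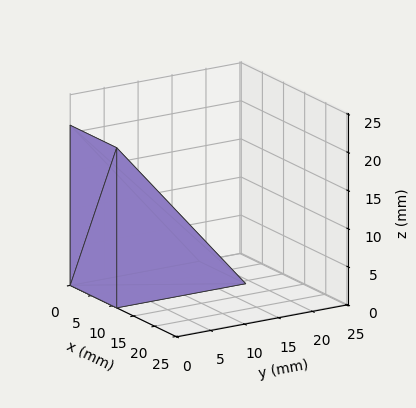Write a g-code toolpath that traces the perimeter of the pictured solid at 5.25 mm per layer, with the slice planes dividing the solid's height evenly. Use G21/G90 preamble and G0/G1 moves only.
Reading the render: the shape is a wedge (ramp): 11 × 19 mm base, rising to 21 mm along the y=0 edge and sloping linearly to z=0 at y=19 (dimensions read to the nearest mm from the axis ticks). For the g-code, the solid's height is divided into equal slices at the stated Δz and each level perimeter traced with G1 moves after a G0 lift.

; perimeter-only toolpath
G21 ; units = mm
G90 ; absolute positioning
G28 ; home
; layer 1
G0 Z5.25
G0 X0.00 Y0.00
G1 X11.00 Y0.00
G1 X11.00 Y14.25
G1 X0.00 Y14.25
G1 X0.00 Y0.00
; layer 2
G0 Z10.50
G0 X0.00 Y0.00
G1 X11.00 Y0.00
G1 X11.00 Y9.50
G1 X0.00 Y9.50
G1 X0.00 Y0.00
; layer 3
G0 Z15.75
G0 X0.00 Y0.00
G1 X11.00 Y0.00
G1 X11.00 Y4.75
G1 X0.00 Y4.75
G1 X0.00 Y0.00
M2 ; end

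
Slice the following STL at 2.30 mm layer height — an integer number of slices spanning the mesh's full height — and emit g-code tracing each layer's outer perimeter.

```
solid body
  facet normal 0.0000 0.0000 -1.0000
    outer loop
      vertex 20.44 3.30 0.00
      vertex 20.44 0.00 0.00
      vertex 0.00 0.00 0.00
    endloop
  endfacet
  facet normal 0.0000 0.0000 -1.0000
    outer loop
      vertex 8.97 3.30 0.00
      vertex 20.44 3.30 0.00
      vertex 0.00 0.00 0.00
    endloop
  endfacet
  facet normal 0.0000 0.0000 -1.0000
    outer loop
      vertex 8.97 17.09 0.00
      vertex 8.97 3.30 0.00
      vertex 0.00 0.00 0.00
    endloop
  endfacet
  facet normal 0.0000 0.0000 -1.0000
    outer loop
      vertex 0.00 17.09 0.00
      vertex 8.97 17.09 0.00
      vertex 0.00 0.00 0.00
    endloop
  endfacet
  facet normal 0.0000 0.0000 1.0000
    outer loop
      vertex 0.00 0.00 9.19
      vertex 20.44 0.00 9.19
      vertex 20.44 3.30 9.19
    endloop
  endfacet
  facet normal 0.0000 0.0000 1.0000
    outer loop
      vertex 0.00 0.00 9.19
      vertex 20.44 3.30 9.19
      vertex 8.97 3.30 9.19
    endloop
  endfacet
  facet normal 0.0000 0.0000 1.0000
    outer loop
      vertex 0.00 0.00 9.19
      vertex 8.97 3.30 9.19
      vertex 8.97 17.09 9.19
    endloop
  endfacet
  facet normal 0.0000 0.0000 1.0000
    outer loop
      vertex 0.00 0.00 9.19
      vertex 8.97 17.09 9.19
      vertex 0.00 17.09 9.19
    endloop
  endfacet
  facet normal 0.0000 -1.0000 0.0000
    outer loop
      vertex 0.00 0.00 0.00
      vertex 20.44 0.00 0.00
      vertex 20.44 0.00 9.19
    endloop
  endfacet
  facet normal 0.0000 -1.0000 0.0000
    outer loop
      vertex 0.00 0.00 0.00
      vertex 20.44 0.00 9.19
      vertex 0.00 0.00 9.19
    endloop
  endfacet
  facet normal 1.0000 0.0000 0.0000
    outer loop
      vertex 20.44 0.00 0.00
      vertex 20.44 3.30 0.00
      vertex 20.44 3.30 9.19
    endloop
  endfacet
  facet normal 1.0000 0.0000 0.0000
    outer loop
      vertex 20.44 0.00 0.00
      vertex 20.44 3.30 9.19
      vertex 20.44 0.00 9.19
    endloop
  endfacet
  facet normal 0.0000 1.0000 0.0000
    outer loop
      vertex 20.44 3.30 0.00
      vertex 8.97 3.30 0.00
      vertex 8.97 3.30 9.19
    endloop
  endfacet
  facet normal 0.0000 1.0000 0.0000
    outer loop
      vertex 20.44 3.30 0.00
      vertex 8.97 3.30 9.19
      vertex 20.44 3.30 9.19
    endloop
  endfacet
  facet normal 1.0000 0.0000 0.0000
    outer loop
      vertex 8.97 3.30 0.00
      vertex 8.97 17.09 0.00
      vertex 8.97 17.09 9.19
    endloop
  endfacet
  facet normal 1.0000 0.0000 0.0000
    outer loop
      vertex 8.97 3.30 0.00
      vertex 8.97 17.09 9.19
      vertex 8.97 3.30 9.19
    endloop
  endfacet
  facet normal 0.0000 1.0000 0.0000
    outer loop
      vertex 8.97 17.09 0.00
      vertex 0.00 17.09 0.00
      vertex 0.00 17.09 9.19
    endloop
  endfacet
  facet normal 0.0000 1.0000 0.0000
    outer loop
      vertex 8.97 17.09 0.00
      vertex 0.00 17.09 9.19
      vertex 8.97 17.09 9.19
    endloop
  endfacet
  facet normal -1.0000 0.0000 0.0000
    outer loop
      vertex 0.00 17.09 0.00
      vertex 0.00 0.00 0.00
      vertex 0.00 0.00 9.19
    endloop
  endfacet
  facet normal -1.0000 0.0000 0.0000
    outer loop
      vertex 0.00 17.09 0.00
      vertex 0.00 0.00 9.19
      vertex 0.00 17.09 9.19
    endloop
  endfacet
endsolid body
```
; perimeter-only toolpath
G21 ; units = mm
G90 ; absolute positioning
G28 ; home
; layer 1
G0 Z2.30
G0 X0.00 Y0.00
G1 X20.44 Y0.00
G1 X20.44 Y3.30
G1 X8.97 Y3.30
G1 X8.97 Y17.09
G1 X0.00 Y17.09
G1 X0.00 Y0.00
; layer 2
G0 Z4.59
G0 X0.00 Y0.00
G1 X20.44 Y0.00
G1 X20.44 Y3.30
G1 X8.97 Y3.30
G1 X8.97 Y17.09
G1 X0.00 Y17.09
G1 X0.00 Y0.00
; layer 3
G0 Z6.89
G0 X0.00 Y0.00
G1 X20.44 Y0.00
G1 X20.44 Y3.30
G1 X8.97 Y3.30
G1 X8.97 Y17.09
G1 X0.00 Y17.09
G1 X0.00 Y0.00
; layer 4
G0 Z9.19
G0 X0.00 Y0.00
G1 X20.44 Y0.00
G1 X20.44 Y3.30
G1 X8.97 Y3.30
G1 X8.97 Y17.09
G1 X0.00 Y17.09
G1 X0.00 Y0.00
M2 ; end

The solid is an L-shaped prism: outer 20.4 × 17.1 mm, arm thicknesses ≈ 3.3 mm (horizontal) and 8.97 mm (vertical), extruded 9.19 mm in z. Slicing at Δz = 2.30 mm — 4 equal slices spanning the solid's height, so layer i sits at z = i·h/4 — gives 4 non-empty perimeters. Each is a 6-segment closed polygon; G0 lifts to the layer z and rapids to the start vertex, then G1 traces the edges.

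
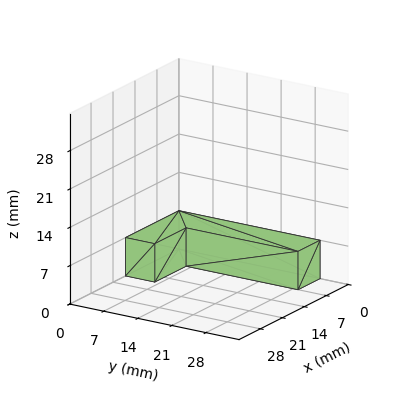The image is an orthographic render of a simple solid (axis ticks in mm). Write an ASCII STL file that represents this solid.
Reading the render: the shape is an L-shaped prism: outer 17 × 29 mm, arm thicknesses ≈ 6 mm (horizontal) and 7 mm (vertical), extruded 7 mm in z (dimensions read to the nearest mm from the axis ticks). For the STL, each face is triangulated and given an outward normal.

solid part
  facet normal 0.0000 0.0000 -1.0000
    outer loop
      vertex 17.000 6.000 0.000
      vertex 17.000 0.000 0.000
      vertex 0.000 0.000 0.000
    endloop
  endfacet
  facet normal 0.0000 0.0000 -1.0000
    outer loop
      vertex 7.000 6.000 0.000
      vertex 17.000 6.000 0.000
      vertex 0.000 0.000 0.000
    endloop
  endfacet
  facet normal 0.0000 0.0000 -1.0000
    outer loop
      vertex 7.000 29.000 0.000
      vertex 7.000 6.000 0.000
      vertex 0.000 0.000 0.000
    endloop
  endfacet
  facet normal 0.0000 0.0000 -1.0000
    outer loop
      vertex 0.000 29.000 0.000
      vertex 7.000 29.000 0.000
      vertex 0.000 0.000 0.000
    endloop
  endfacet
  facet normal 0.0000 0.0000 1.0000
    outer loop
      vertex 0.000 0.000 7.000
      vertex 17.000 0.000 7.000
      vertex 17.000 6.000 7.000
    endloop
  endfacet
  facet normal 0.0000 0.0000 1.0000
    outer loop
      vertex 0.000 0.000 7.000
      vertex 17.000 6.000 7.000
      vertex 7.000 6.000 7.000
    endloop
  endfacet
  facet normal 0.0000 0.0000 1.0000
    outer loop
      vertex 0.000 0.000 7.000
      vertex 7.000 6.000 7.000
      vertex 7.000 29.000 7.000
    endloop
  endfacet
  facet normal 0.0000 0.0000 1.0000
    outer loop
      vertex 0.000 0.000 7.000
      vertex 7.000 29.000 7.000
      vertex 0.000 29.000 7.000
    endloop
  endfacet
  facet normal 0.0000 -1.0000 0.0000
    outer loop
      vertex 0.000 0.000 0.000
      vertex 17.000 0.000 0.000
      vertex 17.000 0.000 7.000
    endloop
  endfacet
  facet normal 0.0000 -1.0000 0.0000
    outer loop
      vertex 0.000 0.000 0.000
      vertex 17.000 0.000 7.000
      vertex 0.000 0.000 7.000
    endloop
  endfacet
  facet normal 1.0000 0.0000 0.0000
    outer loop
      vertex 17.000 0.000 0.000
      vertex 17.000 6.000 0.000
      vertex 17.000 6.000 7.000
    endloop
  endfacet
  facet normal 1.0000 0.0000 0.0000
    outer loop
      vertex 17.000 0.000 0.000
      vertex 17.000 6.000 7.000
      vertex 17.000 0.000 7.000
    endloop
  endfacet
  facet normal 0.0000 1.0000 0.0000
    outer loop
      vertex 17.000 6.000 0.000
      vertex 7.000 6.000 0.000
      vertex 7.000 6.000 7.000
    endloop
  endfacet
  facet normal 0.0000 1.0000 0.0000
    outer loop
      vertex 17.000 6.000 0.000
      vertex 7.000 6.000 7.000
      vertex 17.000 6.000 7.000
    endloop
  endfacet
  facet normal 1.0000 0.0000 0.0000
    outer loop
      vertex 7.000 6.000 0.000
      vertex 7.000 29.000 0.000
      vertex 7.000 29.000 7.000
    endloop
  endfacet
  facet normal 1.0000 0.0000 0.0000
    outer loop
      vertex 7.000 6.000 0.000
      vertex 7.000 29.000 7.000
      vertex 7.000 6.000 7.000
    endloop
  endfacet
  facet normal 0.0000 1.0000 0.0000
    outer loop
      vertex 7.000 29.000 0.000
      vertex 0.000 29.000 0.000
      vertex 0.000 29.000 7.000
    endloop
  endfacet
  facet normal 0.0000 1.0000 0.0000
    outer loop
      vertex 7.000 29.000 0.000
      vertex 0.000 29.000 7.000
      vertex 7.000 29.000 7.000
    endloop
  endfacet
  facet normal -1.0000 0.0000 0.0000
    outer loop
      vertex 0.000 29.000 0.000
      vertex 0.000 0.000 0.000
      vertex 0.000 0.000 7.000
    endloop
  endfacet
  facet normal -1.0000 0.0000 0.0000
    outer loop
      vertex 0.000 29.000 0.000
      vertex 0.000 0.000 7.000
      vertex 0.000 29.000 7.000
    endloop
  endfacet
endsolid part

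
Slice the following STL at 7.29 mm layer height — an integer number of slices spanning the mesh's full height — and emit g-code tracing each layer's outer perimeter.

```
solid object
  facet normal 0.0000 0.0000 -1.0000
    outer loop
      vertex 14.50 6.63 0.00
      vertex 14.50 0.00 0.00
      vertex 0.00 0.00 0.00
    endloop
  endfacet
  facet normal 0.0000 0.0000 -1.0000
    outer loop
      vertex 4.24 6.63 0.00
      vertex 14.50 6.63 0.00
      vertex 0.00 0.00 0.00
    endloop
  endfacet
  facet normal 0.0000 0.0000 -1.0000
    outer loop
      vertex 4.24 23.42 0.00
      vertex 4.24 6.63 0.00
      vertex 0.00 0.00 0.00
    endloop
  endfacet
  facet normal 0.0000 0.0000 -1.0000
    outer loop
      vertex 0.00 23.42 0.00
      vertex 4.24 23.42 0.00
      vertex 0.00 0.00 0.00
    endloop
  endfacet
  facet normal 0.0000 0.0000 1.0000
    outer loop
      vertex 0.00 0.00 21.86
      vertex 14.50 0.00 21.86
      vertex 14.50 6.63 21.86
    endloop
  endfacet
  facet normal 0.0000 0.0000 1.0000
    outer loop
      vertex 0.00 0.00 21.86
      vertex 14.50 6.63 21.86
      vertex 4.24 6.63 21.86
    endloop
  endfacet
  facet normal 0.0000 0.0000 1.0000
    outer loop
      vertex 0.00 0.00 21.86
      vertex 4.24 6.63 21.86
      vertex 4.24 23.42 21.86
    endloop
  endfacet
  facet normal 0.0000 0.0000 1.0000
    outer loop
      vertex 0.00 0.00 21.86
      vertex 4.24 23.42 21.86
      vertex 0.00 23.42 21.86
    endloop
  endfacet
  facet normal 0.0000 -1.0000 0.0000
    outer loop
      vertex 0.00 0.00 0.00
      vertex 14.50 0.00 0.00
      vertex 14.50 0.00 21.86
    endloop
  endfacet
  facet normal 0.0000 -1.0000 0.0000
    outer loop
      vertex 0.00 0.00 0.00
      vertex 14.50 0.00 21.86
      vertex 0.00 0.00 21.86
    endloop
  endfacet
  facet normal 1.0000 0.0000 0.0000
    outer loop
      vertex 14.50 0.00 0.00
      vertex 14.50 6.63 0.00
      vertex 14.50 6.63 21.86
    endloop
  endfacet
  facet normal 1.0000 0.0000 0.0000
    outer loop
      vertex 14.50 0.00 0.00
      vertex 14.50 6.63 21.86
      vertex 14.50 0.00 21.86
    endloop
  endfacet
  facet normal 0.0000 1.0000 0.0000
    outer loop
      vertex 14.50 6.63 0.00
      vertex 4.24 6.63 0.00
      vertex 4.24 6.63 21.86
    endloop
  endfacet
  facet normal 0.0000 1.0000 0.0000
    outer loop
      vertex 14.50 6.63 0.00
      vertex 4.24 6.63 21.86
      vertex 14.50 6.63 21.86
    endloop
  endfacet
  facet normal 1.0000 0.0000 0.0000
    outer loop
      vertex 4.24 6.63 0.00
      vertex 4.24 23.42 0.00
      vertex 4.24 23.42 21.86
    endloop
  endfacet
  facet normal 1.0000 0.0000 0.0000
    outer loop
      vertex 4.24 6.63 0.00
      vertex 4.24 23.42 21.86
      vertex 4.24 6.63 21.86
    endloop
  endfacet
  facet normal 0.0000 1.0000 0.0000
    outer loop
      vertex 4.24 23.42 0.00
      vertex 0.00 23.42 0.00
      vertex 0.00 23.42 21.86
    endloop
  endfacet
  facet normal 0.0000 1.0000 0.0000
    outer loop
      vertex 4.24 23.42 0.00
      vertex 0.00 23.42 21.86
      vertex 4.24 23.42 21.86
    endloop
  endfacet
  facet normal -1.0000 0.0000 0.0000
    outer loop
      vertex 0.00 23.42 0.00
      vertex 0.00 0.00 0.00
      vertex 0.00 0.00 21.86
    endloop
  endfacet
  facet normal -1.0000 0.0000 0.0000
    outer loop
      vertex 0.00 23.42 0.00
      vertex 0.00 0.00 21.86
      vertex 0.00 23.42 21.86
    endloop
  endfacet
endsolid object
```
; perimeter-only toolpath
G21 ; units = mm
G90 ; absolute positioning
G28 ; home
; layer 1
G0 Z7.29
G0 X0.00 Y0.00
G1 X14.50 Y0.00
G1 X14.50 Y6.63
G1 X4.24 Y6.63
G1 X4.24 Y23.42
G1 X0.00 Y23.42
G1 X0.00 Y0.00
; layer 2
G0 Z14.57
G0 X0.00 Y0.00
G1 X14.50 Y0.00
G1 X14.50 Y6.63
G1 X4.24 Y6.63
G1 X4.24 Y23.42
G1 X0.00 Y23.42
G1 X0.00 Y0.00
; layer 3
G0 Z21.86
G0 X0.00 Y0.00
G1 X14.50 Y0.00
G1 X14.50 Y6.63
G1 X4.24 Y6.63
G1 X4.24 Y23.42
G1 X0.00 Y23.42
G1 X0.00 Y0.00
M2 ; end

The solid is an L-shaped prism: outer 14.5 × 23.4 mm, arm thicknesses ≈ 6.63 mm (horizontal) and 4.24 mm (vertical), extruded 21.9 mm in z. Slicing at Δz = 7.29 mm — 3 equal slices spanning the solid's height, so layer i sits at z = i·h/3 — gives 3 non-empty perimeters. Each is a 6-segment closed polygon; G0 lifts to the layer z and rapids to the start vertex, then G1 traces the edges.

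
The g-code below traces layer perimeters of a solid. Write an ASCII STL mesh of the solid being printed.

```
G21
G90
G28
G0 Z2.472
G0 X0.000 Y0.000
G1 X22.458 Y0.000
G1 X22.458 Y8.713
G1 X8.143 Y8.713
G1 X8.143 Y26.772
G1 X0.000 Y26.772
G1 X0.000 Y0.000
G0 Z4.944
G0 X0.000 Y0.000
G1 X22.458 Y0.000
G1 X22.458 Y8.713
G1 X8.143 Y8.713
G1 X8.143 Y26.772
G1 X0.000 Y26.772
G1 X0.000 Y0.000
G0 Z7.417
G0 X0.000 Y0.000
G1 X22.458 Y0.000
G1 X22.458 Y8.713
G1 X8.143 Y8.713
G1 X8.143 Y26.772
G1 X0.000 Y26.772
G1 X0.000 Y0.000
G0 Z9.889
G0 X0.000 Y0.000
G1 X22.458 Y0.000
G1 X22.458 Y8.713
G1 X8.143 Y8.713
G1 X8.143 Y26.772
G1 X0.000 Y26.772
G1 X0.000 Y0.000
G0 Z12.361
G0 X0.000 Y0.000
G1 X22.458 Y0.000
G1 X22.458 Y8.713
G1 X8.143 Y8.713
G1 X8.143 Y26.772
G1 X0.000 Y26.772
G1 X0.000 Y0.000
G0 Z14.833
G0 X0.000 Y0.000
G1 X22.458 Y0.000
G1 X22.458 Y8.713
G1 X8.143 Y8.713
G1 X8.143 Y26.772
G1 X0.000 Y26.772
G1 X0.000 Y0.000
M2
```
solid part
  facet normal 0.0000 0.0000 -1.0000
    outer loop
      vertex 22.458 8.713 0.000
      vertex 22.458 0.000 0.000
      vertex 0.000 0.000 0.000
    endloop
  endfacet
  facet normal 0.0000 0.0000 -1.0000
    outer loop
      vertex 8.143 8.713 0.000
      vertex 22.458 8.713 0.000
      vertex 0.000 0.000 0.000
    endloop
  endfacet
  facet normal 0.0000 0.0000 -1.0000
    outer loop
      vertex 8.143 26.772 0.000
      vertex 8.143 8.713 0.000
      vertex 0.000 0.000 0.000
    endloop
  endfacet
  facet normal 0.0000 0.0000 -1.0000
    outer loop
      vertex 0.000 26.772 0.000
      vertex 8.143 26.772 0.000
      vertex 0.000 0.000 0.000
    endloop
  endfacet
  facet normal 0.0000 0.0000 1.0000
    outer loop
      vertex 0.000 0.000 14.833
      vertex 22.458 0.000 14.833
      vertex 22.458 8.713 14.833
    endloop
  endfacet
  facet normal 0.0000 0.0000 1.0000
    outer loop
      vertex 0.000 0.000 14.833
      vertex 22.458 8.713 14.833
      vertex 8.143 8.713 14.833
    endloop
  endfacet
  facet normal 0.0000 0.0000 1.0000
    outer loop
      vertex 0.000 0.000 14.833
      vertex 8.143 8.713 14.833
      vertex 8.143 26.772 14.833
    endloop
  endfacet
  facet normal 0.0000 0.0000 1.0000
    outer loop
      vertex 0.000 0.000 14.833
      vertex 8.143 26.772 14.833
      vertex 0.000 26.772 14.833
    endloop
  endfacet
  facet normal 0.0000 -1.0000 0.0000
    outer loop
      vertex 0.000 0.000 0.000
      vertex 22.458 0.000 0.000
      vertex 22.458 0.000 14.833
    endloop
  endfacet
  facet normal 0.0000 -1.0000 0.0000
    outer loop
      vertex 0.000 0.000 0.000
      vertex 22.458 0.000 14.833
      vertex 0.000 0.000 14.833
    endloop
  endfacet
  facet normal 1.0000 0.0000 0.0000
    outer loop
      vertex 22.458 0.000 0.000
      vertex 22.458 8.713 0.000
      vertex 22.458 8.713 14.833
    endloop
  endfacet
  facet normal 1.0000 0.0000 0.0000
    outer loop
      vertex 22.458 0.000 0.000
      vertex 22.458 8.713 14.833
      vertex 22.458 0.000 14.833
    endloop
  endfacet
  facet normal 0.0000 1.0000 0.0000
    outer loop
      vertex 22.458 8.713 0.000
      vertex 8.143 8.713 0.000
      vertex 8.143 8.713 14.833
    endloop
  endfacet
  facet normal 0.0000 1.0000 0.0000
    outer loop
      vertex 22.458 8.713 0.000
      vertex 8.143 8.713 14.833
      vertex 22.458 8.713 14.833
    endloop
  endfacet
  facet normal 1.0000 0.0000 0.0000
    outer loop
      vertex 8.143 8.713 0.000
      vertex 8.143 26.772 0.000
      vertex 8.143 26.772 14.833
    endloop
  endfacet
  facet normal 1.0000 0.0000 0.0000
    outer loop
      vertex 8.143 8.713 0.000
      vertex 8.143 26.772 14.833
      vertex 8.143 8.713 14.833
    endloop
  endfacet
  facet normal 0.0000 1.0000 0.0000
    outer loop
      vertex 8.143 26.772 0.000
      vertex 0.000 26.772 0.000
      vertex 0.000 26.772 14.833
    endloop
  endfacet
  facet normal 0.0000 1.0000 0.0000
    outer loop
      vertex 8.143 26.772 0.000
      vertex 0.000 26.772 14.833
      vertex 8.143 26.772 14.833
    endloop
  endfacet
  facet normal -1.0000 0.0000 0.0000
    outer loop
      vertex 0.000 26.772 0.000
      vertex 0.000 0.000 0.000
      vertex 0.000 0.000 14.833
    endloop
  endfacet
  facet normal -1.0000 0.0000 0.0000
    outer loop
      vertex 0.000 26.772 0.000
      vertex 0.000 0.000 14.833
      vertex 0.000 26.772 14.833
    endloop
  endfacet
endsolid part

The G0 Z moves step by Δz≈2.472 mm. Every layer's G1 loop is the same polygon, so the solid is a straight extrusion of it from z=0 to z≈14.8. Closing with flat bottom and top caps and triangulating gives 20 facets — an L-shaped prism: outer 22.5 × 26.8 mm, arm thicknesses ≈ 8.71 mm (horizontal) and 8.14 mm (vertical), extruded 14.8 mm in z.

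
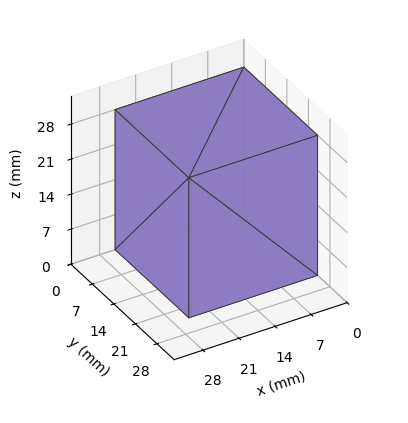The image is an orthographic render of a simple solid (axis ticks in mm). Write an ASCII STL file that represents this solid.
Reading the render: the shape is a rectangular box, roughly 25 × 24 mm footprint and 28 mm tall (dimensions read to the nearest mm from the axis ticks). For the STL, each face is triangulated and given an outward normal.

solid part
  facet normal 0.0000 0.0000 -1.0000
    outer loop
      vertex 25.00 24.00 0.00
      vertex 25.00 0.00 0.00
      vertex 0.00 0.00 0.00
    endloop
  endfacet
  facet normal 0.0000 0.0000 -1.0000
    outer loop
      vertex 0.00 24.00 0.00
      vertex 25.00 24.00 0.00
      vertex 0.00 0.00 0.00
    endloop
  endfacet
  facet normal 0.0000 0.0000 1.0000
    outer loop
      vertex 0.00 0.00 28.00
      vertex 25.00 0.00 28.00
      vertex 25.00 24.00 28.00
    endloop
  endfacet
  facet normal 0.0000 0.0000 1.0000
    outer loop
      vertex 0.00 0.00 28.00
      vertex 25.00 24.00 28.00
      vertex 0.00 24.00 28.00
    endloop
  endfacet
  facet normal 0.0000 -1.0000 0.0000
    outer loop
      vertex 0.00 0.00 0.00
      vertex 25.00 0.00 0.00
      vertex 25.00 0.00 28.00
    endloop
  endfacet
  facet normal 0.0000 -1.0000 0.0000
    outer loop
      vertex 0.00 0.00 0.00
      vertex 25.00 0.00 28.00
      vertex 0.00 0.00 28.00
    endloop
  endfacet
  facet normal 0.0000 1.0000 0.0000
    outer loop
      vertex 25.00 24.00 28.00
      vertex 25.00 24.00 0.00
      vertex 0.00 24.00 0.00
    endloop
  endfacet
  facet normal 0.0000 1.0000 0.0000
    outer loop
      vertex 0.00 24.00 28.00
      vertex 25.00 24.00 28.00
      vertex 0.00 24.00 0.00
    endloop
  endfacet
  facet normal -1.0000 0.0000 0.0000
    outer loop
      vertex 0.00 24.00 28.00
      vertex 0.00 24.00 0.00
      vertex 0.00 0.00 0.00
    endloop
  endfacet
  facet normal -1.0000 0.0000 0.0000
    outer loop
      vertex 0.00 0.00 28.00
      vertex 0.00 24.00 28.00
      vertex 0.00 0.00 0.00
    endloop
  endfacet
  facet normal 1.0000 0.0000 0.0000
    outer loop
      vertex 25.00 0.00 0.00
      vertex 25.00 24.00 0.00
      vertex 25.00 24.00 28.00
    endloop
  endfacet
  facet normal 1.0000 0.0000 0.0000
    outer loop
      vertex 25.00 0.00 0.00
      vertex 25.00 24.00 28.00
      vertex 25.00 0.00 28.00
    endloop
  endfacet
endsolid part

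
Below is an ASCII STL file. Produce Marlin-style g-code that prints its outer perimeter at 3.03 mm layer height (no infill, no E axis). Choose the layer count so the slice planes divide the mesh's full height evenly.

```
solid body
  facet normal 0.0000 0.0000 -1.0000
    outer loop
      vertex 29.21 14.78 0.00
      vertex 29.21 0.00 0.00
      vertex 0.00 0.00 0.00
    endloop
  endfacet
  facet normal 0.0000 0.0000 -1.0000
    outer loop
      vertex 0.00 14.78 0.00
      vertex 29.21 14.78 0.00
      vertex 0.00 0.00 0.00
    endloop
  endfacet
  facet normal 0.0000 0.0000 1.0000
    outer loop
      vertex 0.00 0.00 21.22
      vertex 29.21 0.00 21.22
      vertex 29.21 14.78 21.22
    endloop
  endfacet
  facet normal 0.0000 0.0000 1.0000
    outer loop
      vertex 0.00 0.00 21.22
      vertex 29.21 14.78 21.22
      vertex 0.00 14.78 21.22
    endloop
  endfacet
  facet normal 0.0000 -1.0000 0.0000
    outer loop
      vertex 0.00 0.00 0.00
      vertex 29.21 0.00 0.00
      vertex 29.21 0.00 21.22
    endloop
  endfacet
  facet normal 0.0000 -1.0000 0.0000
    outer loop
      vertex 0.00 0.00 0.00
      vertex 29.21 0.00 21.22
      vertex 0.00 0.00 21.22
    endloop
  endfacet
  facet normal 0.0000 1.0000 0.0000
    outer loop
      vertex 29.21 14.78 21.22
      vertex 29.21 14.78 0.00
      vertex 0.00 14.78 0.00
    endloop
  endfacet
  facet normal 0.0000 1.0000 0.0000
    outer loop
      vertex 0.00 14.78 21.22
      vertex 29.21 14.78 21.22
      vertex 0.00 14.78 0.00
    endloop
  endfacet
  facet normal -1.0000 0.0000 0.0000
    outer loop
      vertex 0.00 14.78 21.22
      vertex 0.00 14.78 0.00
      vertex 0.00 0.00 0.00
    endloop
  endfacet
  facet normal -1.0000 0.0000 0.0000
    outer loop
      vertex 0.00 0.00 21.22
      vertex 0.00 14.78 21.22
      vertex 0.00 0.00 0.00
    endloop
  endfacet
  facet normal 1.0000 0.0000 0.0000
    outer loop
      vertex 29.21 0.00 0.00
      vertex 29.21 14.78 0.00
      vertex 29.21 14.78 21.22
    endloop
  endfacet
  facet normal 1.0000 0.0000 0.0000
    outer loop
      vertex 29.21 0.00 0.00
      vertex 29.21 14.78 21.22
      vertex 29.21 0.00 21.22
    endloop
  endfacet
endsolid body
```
; perimeter-only toolpath
G21 ; units = mm
G90 ; absolute positioning
G28 ; home
; layer 1
G0 Z3.03
G0 X0.00 Y0.00
G1 X29.21 Y0.00
G1 X29.21 Y14.78
G1 X0.00 Y14.78
G1 X0.00 Y0.00
; layer 2
G0 Z6.06
G0 X0.00 Y0.00
G1 X29.21 Y0.00
G1 X29.21 Y14.78
G1 X0.00 Y14.78
G1 X0.00 Y0.00
; layer 3
G0 Z9.09
G0 X0.00 Y0.00
G1 X29.21 Y0.00
G1 X29.21 Y14.78
G1 X0.00 Y14.78
G1 X0.00 Y0.00
; layer 4
G0 Z12.13
G0 X0.00 Y0.00
G1 X29.21 Y0.00
G1 X29.21 Y14.78
G1 X0.00 Y14.78
G1 X0.00 Y0.00
; layer 5
G0 Z15.16
G0 X0.00 Y0.00
G1 X29.21 Y0.00
G1 X29.21 Y14.78
G1 X0.00 Y14.78
G1 X0.00 Y0.00
; layer 6
G0 Z18.19
G0 X0.00 Y0.00
G1 X29.21 Y0.00
G1 X29.21 Y14.78
G1 X0.00 Y14.78
G1 X0.00 Y0.00
; layer 7
G0 Z21.22
G0 X0.00 Y0.00
G1 X29.21 Y0.00
G1 X29.21 Y14.78
G1 X0.00 Y14.78
G1 X0.00 Y0.00
M2 ; end

The solid is a rectangular box, roughly 29.2 × 14.8 mm footprint and 21.2 mm tall. Slicing at Δz = 3.03 mm — 7 equal slices spanning the solid's height, so layer i sits at z = i·h/7 — gives 7 non-empty perimeters. Each is a 4-segment closed polygon; G0 lifts to the layer z and rapids to the start vertex, then G1 traces the edges.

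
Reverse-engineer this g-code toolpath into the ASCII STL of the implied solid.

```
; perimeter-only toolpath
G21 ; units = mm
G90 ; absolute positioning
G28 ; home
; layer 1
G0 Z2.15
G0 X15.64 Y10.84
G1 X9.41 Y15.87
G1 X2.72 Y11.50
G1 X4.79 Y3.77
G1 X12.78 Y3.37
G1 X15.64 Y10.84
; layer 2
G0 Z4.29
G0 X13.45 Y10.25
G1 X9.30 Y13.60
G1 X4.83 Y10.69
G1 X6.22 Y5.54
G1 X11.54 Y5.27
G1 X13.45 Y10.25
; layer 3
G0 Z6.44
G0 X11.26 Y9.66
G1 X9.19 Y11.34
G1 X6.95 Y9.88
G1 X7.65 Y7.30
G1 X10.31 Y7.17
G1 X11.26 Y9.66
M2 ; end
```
solid part
  facet normal 0.0000 0.0000 -1.0000
    outer loop
      vertex 0.60 12.31 0.00
      vertex 9.53 18.13 0.00
      vertex 17.83 11.43 0.00
    endloop
  endfacet
  facet normal 0.0000 0.0000 -1.0000
    outer loop
      vertex 3.37 2.01 0.00
      vertex 0.60 12.31 0.00
      vertex 17.83 11.43 0.00
    endloop
  endfacet
  facet normal 0.0000 0.0000 -1.0000
    outer loop
      vertex 14.02 1.47 0.00
      vertex 3.37 2.01 0.00
      vertex 17.83 11.43 0.00
    endloop
  endfacet
  facet normal 0.4773 0.5913 0.6500
    outer loop
      vertex 17.83 11.43 0.00
      vertex 9.53 18.13 0.00
      vertex 9.07 9.07 8.58
    endloop
  endfacet
  facet normal -0.4149 0.6366 0.6500
    outer loop
      vertex 9.53 18.13 0.00
      vertex 0.60 12.31 0.00
      vertex 9.07 9.07 8.58
    endloop
  endfacet
  facet normal -0.7339 -0.1974 0.6500
    outer loop
      vertex 0.60 12.31 0.00
      vertex 3.37 2.01 0.00
      vertex 9.07 9.07 8.58
    endloop
  endfacet
  facet normal -0.0385 -0.7589 0.6500
    outer loop
      vertex 3.37 2.01 0.00
      vertex 14.02 1.47 0.00
      vertex 9.07 9.07 8.58
    endloop
  endfacet
  facet normal 0.7098 -0.2715 0.6500
    outer loop
      vertex 14.02 1.47 0.00
      vertex 17.83 11.43 0.00
      vertex 9.07 9.07 8.58
    endloop
  endfacet
endsolid part

The G0 Z moves step by Δz≈2.15 mm. The G1 loops shrink linearly with z, so the solid tapers from its base footprint up to z≈8.58. Closing with a flat bottom cap and the tapered top and triangulating gives 8 facets — a regular 5-sided pyramid, base circumscribed radius ≈ 9.07 mm, apex at z ≈ 8.58 mm.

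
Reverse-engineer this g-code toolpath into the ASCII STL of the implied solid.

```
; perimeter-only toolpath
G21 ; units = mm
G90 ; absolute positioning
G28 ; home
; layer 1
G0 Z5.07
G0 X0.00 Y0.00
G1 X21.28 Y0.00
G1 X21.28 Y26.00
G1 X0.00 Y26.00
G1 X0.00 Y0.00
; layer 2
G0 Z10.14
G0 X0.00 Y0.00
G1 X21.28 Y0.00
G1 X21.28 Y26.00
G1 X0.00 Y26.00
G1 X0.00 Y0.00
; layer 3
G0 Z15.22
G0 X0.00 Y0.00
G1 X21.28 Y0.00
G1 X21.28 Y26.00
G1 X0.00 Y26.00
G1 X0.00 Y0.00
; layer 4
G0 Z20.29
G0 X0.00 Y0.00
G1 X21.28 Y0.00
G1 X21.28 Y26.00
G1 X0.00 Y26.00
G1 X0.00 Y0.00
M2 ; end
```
solid part
  facet normal 0.0000 0.0000 -1.0000
    outer loop
      vertex 21.28 26.00 0.00
      vertex 21.28 0.00 0.00
      vertex 0.00 0.00 0.00
    endloop
  endfacet
  facet normal 0.0000 0.0000 -1.0000
    outer loop
      vertex 0.00 26.00 0.00
      vertex 21.28 26.00 0.00
      vertex 0.00 0.00 0.00
    endloop
  endfacet
  facet normal 0.0000 0.0000 1.0000
    outer loop
      vertex 0.00 0.00 20.29
      vertex 21.28 0.00 20.29
      vertex 21.28 26.00 20.29
    endloop
  endfacet
  facet normal 0.0000 0.0000 1.0000
    outer loop
      vertex 0.00 0.00 20.29
      vertex 21.28 26.00 20.29
      vertex 0.00 26.00 20.29
    endloop
  endfacet
  facet normal 0.0000 -1.0000 0.0000
    outer loop
      vertex 0.00 0.00 0.00
      vertex 21.28 0.00 0.00
      vertex 21.28 0.00 20.29
    endloop
  endfacet
  facet normal 0.0000 -1.0000 0.0000
    outer loop
      vertex 0.00 0.00 0.00
      vertex 21.28 0.00 20.29
      vertex 0.00 0.00 20.29
    endloop
  endfacet
  facet normal 0.0000 1.0000 0.0000
    outer loop
      vertex 21.28 26.00 20.29
      vertex 21.28 26.00 0.00
      vertex 0.00 26.00 0.00
    endloop
  endfacet
  facet normal 0.0000 1.0000 0.0000
    outer loop
      vertex 0.00 26.00 20.29
      vertex 21.28 26.00 20.29
      vertex 0.00 26.00 0.00
    endloop
  endfacet
  facet normal -1.0000 0.0000 0.0000
    outer loop
      vertex 0.00 26.00 20.29
      vertex 0.00 26.00 0.00
      vertex 0.00 0.00 0.00
    endloop
  endfacet
  facet normal -1.0000 0.0000 0.0000
    outer loop
      vertex 0.00 0.00 20.29
      vertex 0.00 26.00 20.29
      vertex 0.00 0.00 0.00
    endloop
  endfacet
  facet normal 1.0000 0.0000 0.0000
    outer loop
      vertex 21.28 0.00 0.00
      vertex 21.28 26.00 0.00
      vertex 21.28 26.00 20.29
    endloop
  endfacet
  facet normal 1.0000 0.0000 0.0000
    outer loop
      vertex 21.28 0.00 0.00
      vertex 21.28 26.00 20.29
      vertex 21.28 0.00 20.29
    endloop
  endfacet
endsolid part

The G0 Z moves step by Δz≈5.07 mm. Every layer's G1 loop is the same polygon, so the solid is a straight extrusion of it from z=0 to z≈20.3. Closing with flat bottom and top caps and triangulating gives 12 facets — a rectangular box, roughly 21.3 × 26 mm footprint and 20.3 mm tall.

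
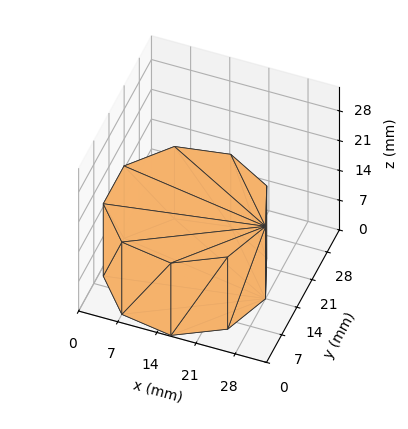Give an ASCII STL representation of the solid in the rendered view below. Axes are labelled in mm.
Reading the render: the shape is a regular 9-sided prism (a cylinder approximated with 9 flat sides), circumscribed radius ≈ 14 mm, height ≈ 17 mm (dimensions read to the nearest mm from the axis ticks). For the STL, each face is triangulated and given an outward normal.

solid part
  facet normal 0.0000 0.0000 -1.0000
    outer loop
      vertex 16.43 27.79 0.00
      vertex 24.72 23.00 0.00
      vertex 28.00 14.00 0.00
    endloop
  endfacet
  facet normal 0.0000 0.0000 -1.0000
    outer loop
      vertex 7.00 26.12 0.00
      vertex 16.43 27.79 0.00
      vertex 28.00 14.00 0.00
    endloop
  endfacet
  facet normal 0.0000 0.0000 -1.0000
    outer loop
      vertex 0.84 18.79 0.00
      vertex 7.00 26.12 0.00
      vertex 28.00 14.00 0.00
    endloop
  endfacet
  facet normal 0.0000 0.0000 -1.0000
    outer loop
      vertex 0.84 9.21 0.00
      vertex 0.84 18.79 0.00
      vertex 28.00 14.00 0.00
    endloop
  endfacet
  facet normal 0.0000 0.0000 -1.0000
    outer loop
      vertex 7.00 1.88 0.00
      vertex 0.84 9.21 0.00
      vertex 28.00 14.00 0.00
    endloop
  endfacet
  facet normal 0.0000 0.0000 -1.0000
    outer loop
      vertex 16.43 0.21 0.00
      vertex 7.00 1.88 0.00
      vertex 28.00 14.00 0.00
    endloop
  endfacet
  facet normal 0.0000 0.0000 -1.0000
    outer loop
      vertex 24.72 5.00 0.00
      vertex 16.43 0.21 0.00
      vertex 28.00 14.00 0.00
    endloop
  endfacet
  facet normal 0.0000 0.0000 1.0000
    outer loop
      vertex 28.00 14.00 17.00
      vertex 24.72 23.00 17.00
      vertex 16.43 27.79 17.00
    endloop
  endfacet
  facet normal 0.0000 0.0000 1.0000
    outer loop
      vertex 28.00 14.00 17.00
      vertex 16.43 27.79 17.00
      vertex 7.00 26.12 17.00
    endloop
  endfacet
  facet normal 0.0000 0.0000 1.0000
    outer loop
      vertex 28.00 14.00 17.00
      vertex 7.00 26.12 17.00
      vertex 0.84 18.79 17.00
    endloop
  endfacet
  facet normal 0.0000 0.0000 1.0000
    outer loop
      vertex 28.00 14.00 17.00
      vertex 0.84 18.79 17.00
      vertex 0.84 9.21 17.00
    endloop
  endfacet
  facet normal 0.0000 0.0000 1.0000
    outer loop
      vertex 28.00 14.00 17.00
      vertex 0.84 9.21 17.00
      vertex 7.00 1.88 17.00
    endloop
  endfacet
  facet normal 0.0000 0.0000 1.0000
    outer loop
      vertex 28.00 14.00 17.00
      vertex 7.00 1.88 17.00
      vertex 16.43 0.21 17.00
    endloop
  endfacet
  facet normal 0.0000 0.0000 1.0000
    outer loop
      vertex 28.00 14.00 17.00
      vertex 16.43 0.21 17.00
      vertex 24.72 5.00 17.00
    endloop
  endfacet
  facet normal 0.9395 0.3424 0.0000
    outer loop
      vertex 28.00 14.00 0.00
      vertex 24.72 23.00 0.00
      vertex 24.72 23.00 17.00
    endloop
  endfacet
  facet normal 0.9395 0.3424 0.0000
    outer loop
      vertex 28.00 14.00 0.00
      vertex 24.72 23.00 17.00
      vertex 28.00 14.00 17.00
    endloop
  endfacet
  facet normal 0.5003 0.8659 0.0000
    outer loop
      vertex 24.72 23.00 0.00
      vertex 16.43 27.79 0.00
      vertex 16.43 27.79 17.00
    endloop
  endfacet
  facet normal 0.5003 0.8659 0.0000
    outer loop
      vertex 24.72 23.00 0.00
      vertex 16.43 27.79 17.00
      vertex 24.72 23.00 17.00
    endloop
  endfacet
  facet normal -0.1744 0.9847 0.0000
    outer loop
      vertex 16.43 27.79 0.00
      vertex 7.00 26.12 0.00
      vertex 7.00 26.12 17.00
    endloop
  endfacet
  facet normal -0.1744 0.9847 0.0000
    outer loop
      vertex 16.43 27.79 0.00
      vertex 7.00 26.12 17.00
      vertex 16.43 27.79 17.00
    endloop
  endfacet
  facet normal -0.7656 0.6434 0.0000
    outer loop
      vertex 7.00 26.12 0.00
      vertex 0.84 18.79 0.00
      vertex 0.84 18.79 17.00
    endloop
  endfacet
  facet normal -0.7656 0.6434 0.0000
    outer loop
      vertex 7.00 26.12 0.00
      vertex 0.84 18.79 17.00
      vertex 7.00 26.12 17.00
    endloop
  endfacet
  facet normal -1.0000 0.0000 0.0000
    outer loop
      vertex 0.84 18.79 0.00
      vertex 0.84 9.21 0.00
      vertex 0.84 9.21 17.00
    endloop
  endfacet
  facet normal -1.0000 0.0000 0.0000
    outer loop
      vertex 0.84 18.79 0.00
      vertex 0.84 9.21 17.00
      vertex 0.84 18.79 17.00
    endloop
  endfacet
  facet normal -0.7656 -0.6434 0.0000
    outer loop
      vertex 0.84 9.21 0.00
      vertex 7.00 1.88 0.00
      vertex 7.00 1.88 17.00
    endloop
  endfacet
  facet normal -0.7656 -0.6434 0.0000
    outer loop
      vertex 0.84 9.21 0.00
      vertex 7.00 1.88 17.00
      vertex 0.84 9.21 17.00
    endloop
  endfacet
  facet normal -0.1744 -0.9847 0.0000
    outer loop
      vertex 7.00 1.88 0.00
      vertex 16.43 0.21 0.00
      vertex 16.43 0.21 17.00
    endloop
  endfacet
  facet normal -0.1744 -0.9847 0.0000
    outer loop
      vertex 7.00 1.88 0.00
      vertex 16.43 0.21 17.00
      vertex 7.00 1.88 17.00
    endloop
  endfacet
  facet normal 0.5003 -0.8659 0.0000
    outer loop
      vertex 16.43 0.21 0.00
      vertex 24.72 5.00 0.00
      vertex 24.72 5.00 17.00
    endloop
  endfacet
  facet normal 0.5003 -0.8659 0.0000
    outer loop
      vertex 16.43 0.21 0.00
      vertex 24.72 5.00 17.00
      vertex 16.43 0.21 17.00
    endloop
  endfacet
  facet normal 0.9395 -0.3424 0.0000
    outer loop
      vertex 24.72 5.00 0.00
      vertex 28.00 14.00 0.00
      vertex 28.00 14.00 17.00
    endloop
  endfacet
  facet normal 0.9395 -0.3424 0.0000
    outer loop
      vertex 24.72 5.00 0.00
      vertex 28.00 14.00 17.00
      vertex 24.72 5.00 17.00
    endloop
  endfacet
endsolid part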